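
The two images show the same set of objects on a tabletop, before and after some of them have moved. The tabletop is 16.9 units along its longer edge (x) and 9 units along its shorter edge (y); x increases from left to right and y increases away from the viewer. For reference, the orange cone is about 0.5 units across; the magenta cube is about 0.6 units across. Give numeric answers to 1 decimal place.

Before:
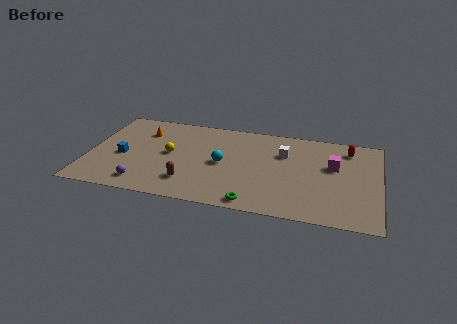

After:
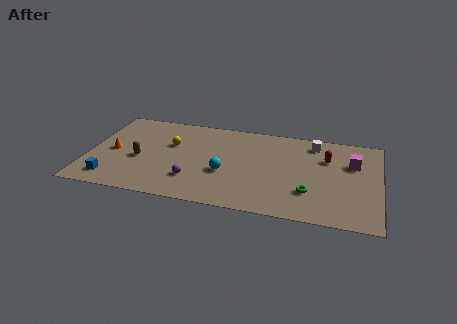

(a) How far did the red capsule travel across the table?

1.7

The red capsule was near (15.0, 7.4) before and (13.8, 6.2) after, so it travelled √(1.2² + 1.2²) ≈ 1.7 units.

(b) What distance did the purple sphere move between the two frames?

3.0

The purple sphere was near (3.4, 1.4) before and (6.2, 2.4) after, so it travelled √(2.8² + 1.0²) ≈ 3.0 units.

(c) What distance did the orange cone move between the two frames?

2.9

The orange cone was near (3.0, 6.7) before and (1.4, 4.3) after, so it travelled √(1.6² + 2.4²) ≈ 2.9 units.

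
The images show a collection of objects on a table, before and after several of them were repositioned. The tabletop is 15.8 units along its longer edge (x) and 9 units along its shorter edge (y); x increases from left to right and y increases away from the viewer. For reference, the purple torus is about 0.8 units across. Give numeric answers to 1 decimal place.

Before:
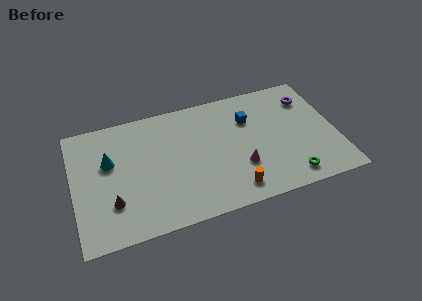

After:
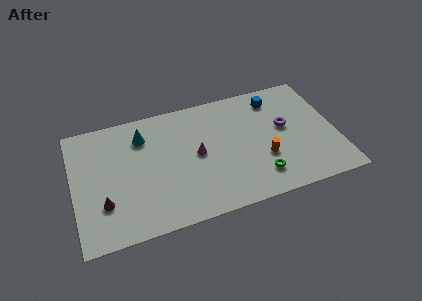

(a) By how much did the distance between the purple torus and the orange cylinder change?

-5.0

The distance was about 7.5 in the first image and 2.5 in the second, so they moved 5.0 units closer together.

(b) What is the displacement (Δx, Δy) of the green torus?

(-1.8, 0.6)

The green torus started near (12.7, 1.3) and ended near (10.9, 1.9).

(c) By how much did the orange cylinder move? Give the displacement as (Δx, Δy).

(2.0, 1.7)

The orange cylinder started near (9.3, 1.4) and ended near (11.3, 3.1).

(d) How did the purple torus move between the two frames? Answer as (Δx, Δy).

(-1.6, -1.8)

The purple torus started near (14.4, 6.9) and ended near (12.8, 5.1).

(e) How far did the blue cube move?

2.0

From (10.7, 6.3) to (12.4, 7.4), the blue cube covered √(1.7² + 1.1²) ≈ 2.0 units.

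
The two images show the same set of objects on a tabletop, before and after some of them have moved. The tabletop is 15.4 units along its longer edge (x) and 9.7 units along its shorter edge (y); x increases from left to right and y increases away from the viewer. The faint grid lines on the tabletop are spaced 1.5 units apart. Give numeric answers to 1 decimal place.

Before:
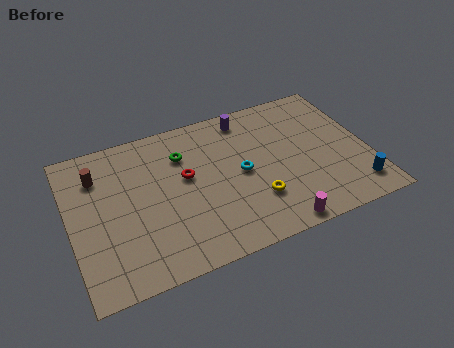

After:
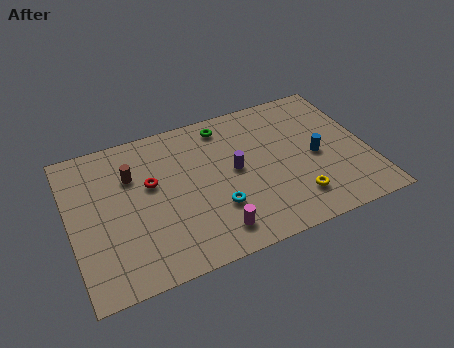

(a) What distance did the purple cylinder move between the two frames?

3.4

From (9.5, 8.4) to (8.5, 5.1), the purple cylinder covered √(1.0² + 3.3²) ≈ 3.4 units.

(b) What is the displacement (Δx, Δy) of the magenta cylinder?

(-3.1, 0.8)

From the two frames, the magenta cylinder sits at roughly (10.1, 0.8) before and (7.0, 1.6) after.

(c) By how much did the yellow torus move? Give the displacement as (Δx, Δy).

(2.0, -0.7)

From the two frames, the yellow torus sits at roughly (9.3, 2.8) before and (11.3, 2.1) after.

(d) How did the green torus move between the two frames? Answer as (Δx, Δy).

(2.3, 1.2)

The green torus started near (6.0, 7.1) and ended near (8.3, 8.3).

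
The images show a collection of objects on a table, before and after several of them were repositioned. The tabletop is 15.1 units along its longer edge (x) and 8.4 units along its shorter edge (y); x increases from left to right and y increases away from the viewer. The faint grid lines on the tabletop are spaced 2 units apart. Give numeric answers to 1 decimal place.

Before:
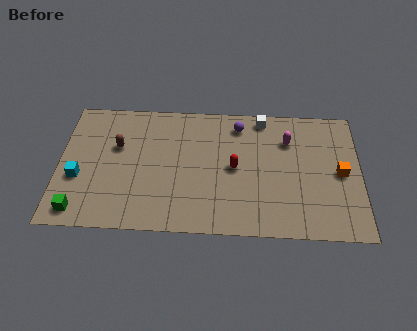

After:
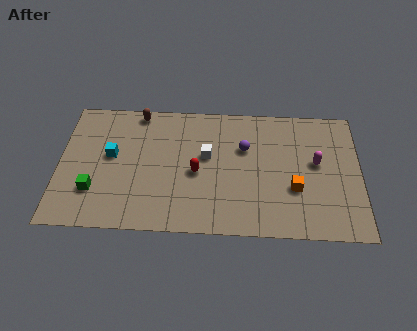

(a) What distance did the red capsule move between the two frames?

1.9

From (8.8, 4.2) to (6.9, 3.8), the red capsule covered √(1.9² + 0.4²) ≈ 1.9 units.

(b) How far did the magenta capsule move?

2.0

From (11.5, 6.1) to (12.9, 4.7), the magenta capsule covered √(1.4² + 1.4²) ≈ 2.0 units.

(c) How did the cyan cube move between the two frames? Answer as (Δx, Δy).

(1.6, 1.5)

The cyan cube was at about (1.0, 3.2) and moved to about (2.6, 4.7).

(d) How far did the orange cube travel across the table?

2.5

The orange cube moved from about (14.1, 4.1) to (11.8, 3.0), a distance of √(2.3² + 1.1²) ≈ 2.5.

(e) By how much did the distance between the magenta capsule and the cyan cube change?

-0.6

Before: roughly 10.9 units apart; after: 10.3. That's 0.6 units closer together.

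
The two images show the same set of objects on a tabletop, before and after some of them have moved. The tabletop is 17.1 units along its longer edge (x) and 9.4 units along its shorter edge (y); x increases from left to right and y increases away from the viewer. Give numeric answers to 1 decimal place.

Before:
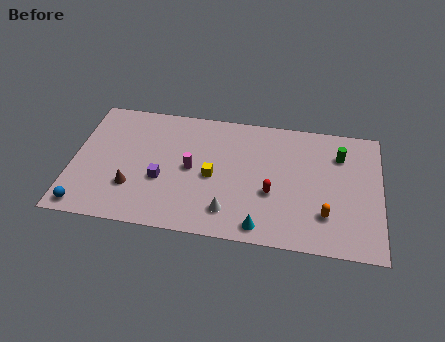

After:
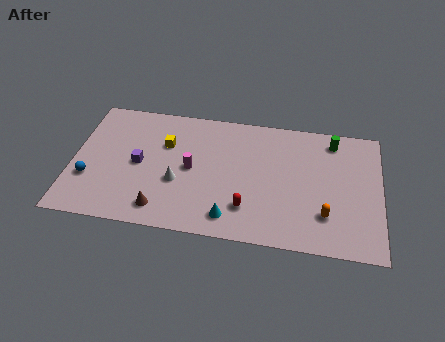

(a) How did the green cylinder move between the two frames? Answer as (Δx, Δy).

(-0.4, 1.0)

From the two frames, the green cylinder sits at roughly (14.8, 7.0) before and (14.4, 8.0) after.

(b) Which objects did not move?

the orange capsule and the magenta cylinder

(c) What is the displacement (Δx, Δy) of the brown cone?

(1.7, -1.3)

From the two frames, the brown cone sits at roughly (3.4, 2.8) before and (5.1, 1.5) after.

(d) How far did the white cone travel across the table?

3.4

The white cone moved from about (8.8, 1.9) to (5.9, 3.6), a distance of √(2.9² + 1.7²) ≈ 3.4.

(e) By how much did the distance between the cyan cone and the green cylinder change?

+1.3

The distance was about 7.2 in the first image and 8.5 in the second, so they moved 1.3 units further apart.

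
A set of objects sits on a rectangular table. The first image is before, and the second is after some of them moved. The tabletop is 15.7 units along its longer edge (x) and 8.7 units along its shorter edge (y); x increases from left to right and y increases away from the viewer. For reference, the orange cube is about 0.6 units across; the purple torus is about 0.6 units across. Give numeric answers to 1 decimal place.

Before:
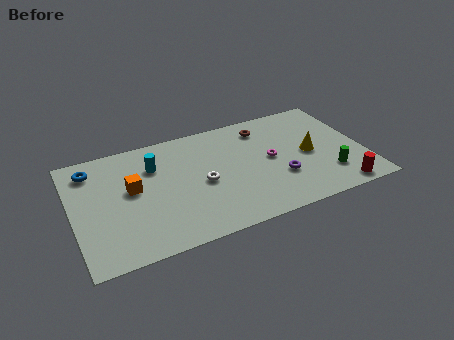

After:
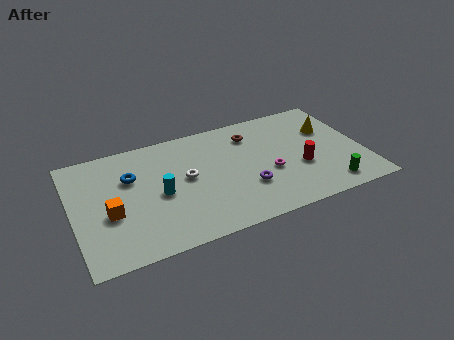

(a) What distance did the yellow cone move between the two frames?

2.1

The yellow cone was near (12.8, 4.2) before and (14.1, 5.8) after, so it travelled √(1.3² + 1.6²) ≈ 2.1 units.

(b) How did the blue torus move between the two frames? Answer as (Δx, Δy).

(2.0, -1.3)

The blue torus started near (1.2, 7.1) and ended near (3.2, 5.8).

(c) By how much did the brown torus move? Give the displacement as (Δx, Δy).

(-0.7, -0.3)

The brown torus was at about (10.6, 7.1) and moved to about (9.9, 6.8).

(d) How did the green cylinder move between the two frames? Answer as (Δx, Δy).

(-0.1, -0.9)

The green cylinder started near (13.6, 2.2) and ended near (13.5, 1.3).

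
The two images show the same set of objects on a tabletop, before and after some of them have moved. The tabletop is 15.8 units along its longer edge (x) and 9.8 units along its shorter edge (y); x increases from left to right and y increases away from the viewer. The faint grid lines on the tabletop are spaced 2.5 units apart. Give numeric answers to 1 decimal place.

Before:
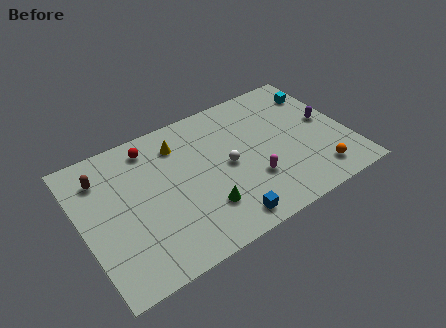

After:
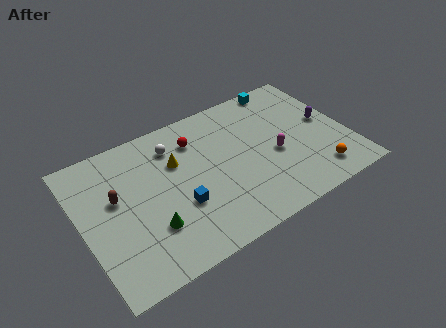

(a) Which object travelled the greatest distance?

the white sphere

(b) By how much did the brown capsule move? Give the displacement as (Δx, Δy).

(0.6, -1.8)

The brown capsule was at about (1.5, 7.6) and moved to about (2.1, 5.8).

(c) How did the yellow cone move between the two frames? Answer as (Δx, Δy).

(-0.3, -1.2)

The yellow cone was at about (6.1, 7.7) and moved to about (5.8, 6.5).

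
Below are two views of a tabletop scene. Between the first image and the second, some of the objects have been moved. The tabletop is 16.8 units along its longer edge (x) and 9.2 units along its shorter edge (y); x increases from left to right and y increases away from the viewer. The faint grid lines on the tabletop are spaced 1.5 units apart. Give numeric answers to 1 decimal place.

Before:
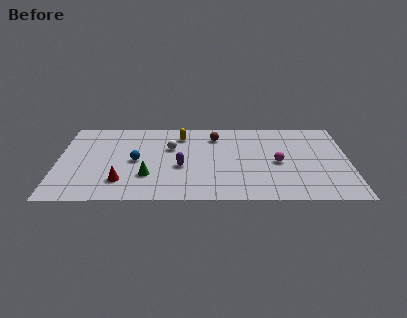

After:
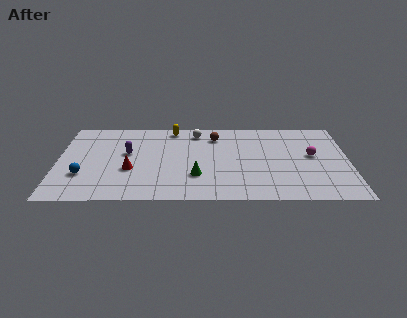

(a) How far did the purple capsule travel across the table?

3.5

From (7.1, 3.8) to (4.0, 5.4), the purple capsule covered √(3.1² + 1.6²) ≈ 3.5 units.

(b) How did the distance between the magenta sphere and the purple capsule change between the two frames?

+5.1

They were about 5.6 units apart before and 10.7 after — 5.1 units further apart.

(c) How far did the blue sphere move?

3.4

The blue sphere moved from about (4.5, 4.5) to (1.5, 2.9), a distance of √(3.0² + 1.6²) ≈ 3.4.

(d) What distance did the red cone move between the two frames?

1.4

The red cone moved from about (3.7, 2.2) to (4.2, 3.5), a distance of √(0.5² + 1.3²) ≈ 1.4.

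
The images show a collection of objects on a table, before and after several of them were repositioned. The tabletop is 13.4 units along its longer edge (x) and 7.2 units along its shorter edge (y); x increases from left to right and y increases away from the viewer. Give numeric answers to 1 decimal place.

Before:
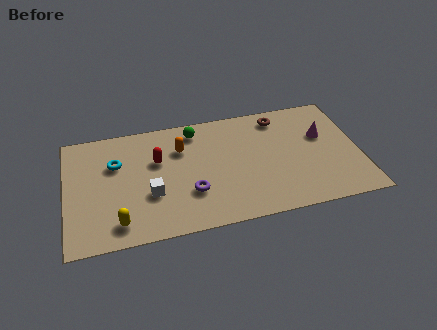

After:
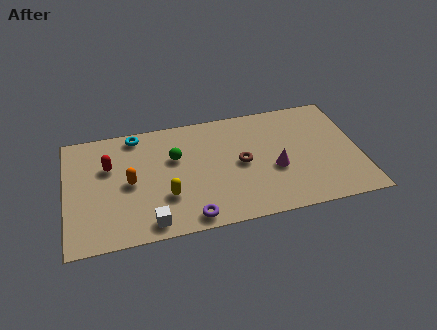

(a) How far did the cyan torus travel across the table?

1.9

The cyan torus was near (2.3, 4.8) before and (3.3, 6.4) after, so it travelled √(1.0² + 1.6²) ≈ 1.9 units.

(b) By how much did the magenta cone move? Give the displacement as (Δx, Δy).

(-2.3, -1.6)

The magenta cone started near (11.8, 4.5) and ended near (9.5, 2.9).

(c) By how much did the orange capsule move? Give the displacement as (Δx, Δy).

(-2.4, -1.6)

The orange capsule was at about (5.3, 5.1) and moved to about (2.9, 3.5).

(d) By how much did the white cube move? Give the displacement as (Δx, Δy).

(-0.1, -1.7)

From the two frames, the white cube sits at roughly (3.8, 2.6) before and (3.7, 0.9) after.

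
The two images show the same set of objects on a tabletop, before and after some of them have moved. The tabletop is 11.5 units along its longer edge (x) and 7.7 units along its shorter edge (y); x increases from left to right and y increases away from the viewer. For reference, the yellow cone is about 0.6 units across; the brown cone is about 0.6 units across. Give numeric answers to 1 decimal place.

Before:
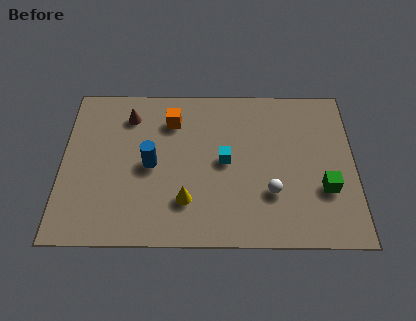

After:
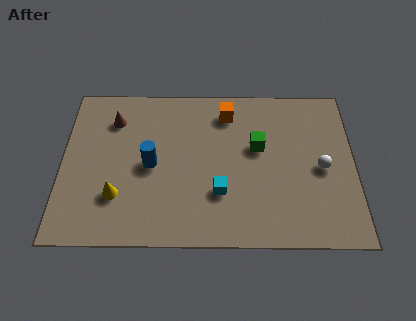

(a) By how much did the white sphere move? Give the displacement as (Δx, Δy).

(2.0, 1.2)

From the two frames, the white sphere sits at roughly (8.2, 2.4) before and (10.2, 3.6) after.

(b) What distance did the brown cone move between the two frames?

0.6

The brown cone moved from about (2.6, 6.1) to (2.0, 5.9), a distance of √(0.6² + 0.2²) ≈ 0.6.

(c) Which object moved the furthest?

the green cube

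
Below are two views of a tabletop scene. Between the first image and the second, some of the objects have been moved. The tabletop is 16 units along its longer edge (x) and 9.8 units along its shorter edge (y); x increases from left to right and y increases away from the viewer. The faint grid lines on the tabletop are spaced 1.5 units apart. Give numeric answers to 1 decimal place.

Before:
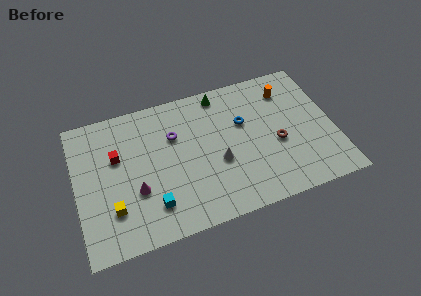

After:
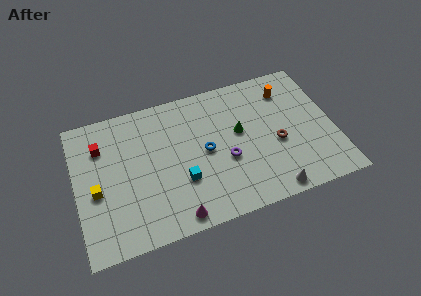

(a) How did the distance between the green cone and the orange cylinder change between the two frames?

-0.4

They were about 4.2 units apart before and 3.8 after — 0.4 units closer together.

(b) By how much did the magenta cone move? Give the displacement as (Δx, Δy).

(2.2, -2.5)

From the two frames, the magenta cone sits at roughly (3.6, 3.5) before and (5.8, 1.0) after.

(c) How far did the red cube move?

1.3

From (2.6, 6.2) to (1.7, 7.2), the red cube covered √(0.9² + 1.0²) ≈ 1.3 units.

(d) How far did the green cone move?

3.2

From (9.3, 8.7) to (10.2, 5.6), the green cone covered √(0.9² + 3.1²) ≈ 3.2 units.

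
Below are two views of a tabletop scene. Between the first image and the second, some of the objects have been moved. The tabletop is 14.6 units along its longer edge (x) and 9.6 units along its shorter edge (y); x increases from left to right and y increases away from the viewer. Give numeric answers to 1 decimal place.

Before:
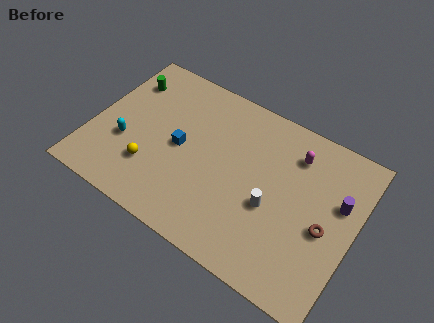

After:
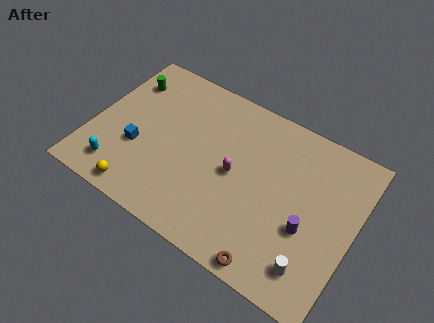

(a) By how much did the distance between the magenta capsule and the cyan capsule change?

-3.0

The distance was about 9.8 in the first image and 6.8 in the second, so they moved 3.0 units closer together.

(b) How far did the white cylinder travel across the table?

3.3

The white cylinder moved from about (10.2, 3.9) to (12.8, 1.8), a distance of √(2.6² + 2.1²) ≈ 3.3.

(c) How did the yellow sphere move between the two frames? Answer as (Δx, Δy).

(-0.3, -1.7)

From the two frames, the yellow sphere sits at roughly (3.6, 2.7) before and (3.3, 1.0) after.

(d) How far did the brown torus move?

4.1

From (13.1, 4.2) to (10.8, 0.8), the brown torus covered √(2.3² + 3.4²) ≈ 4.1 units.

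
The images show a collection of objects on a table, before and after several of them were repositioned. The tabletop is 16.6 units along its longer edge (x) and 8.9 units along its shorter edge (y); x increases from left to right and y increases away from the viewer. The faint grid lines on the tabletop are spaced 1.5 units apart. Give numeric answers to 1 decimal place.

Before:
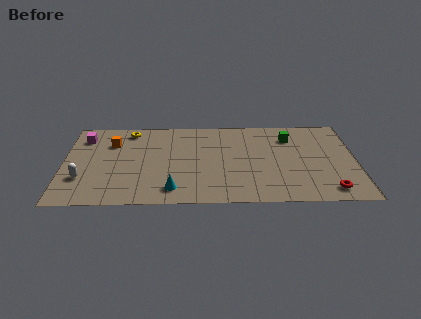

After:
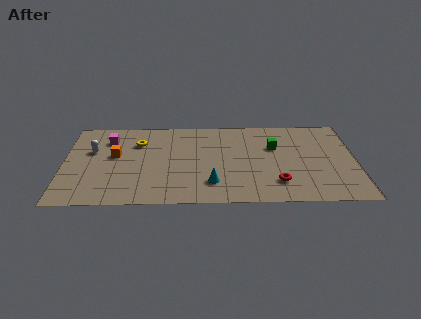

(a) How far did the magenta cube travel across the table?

1.4

The magenta cube was near (1.1, 7.0) before and (2.5, 6.8) after, so it travelled √(1.4² + 0.2²) ≈ 1.4 units.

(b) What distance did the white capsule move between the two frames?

2.9

From (1.1, 2.7) to (1.6, 5.6), the white capsule covered √(0.5² + 2.9²) ≈ 2.9 units.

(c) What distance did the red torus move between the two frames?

3.0

From (15.0, 1.3) to (12.1, 2.1), the red torus covered √(2.9² + 0.8²) ≈ 3.0 units.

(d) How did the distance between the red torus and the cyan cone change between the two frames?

-5.1

Before: roughly 8.8 units apart; after: 3.7. That's 5.1 units closer together.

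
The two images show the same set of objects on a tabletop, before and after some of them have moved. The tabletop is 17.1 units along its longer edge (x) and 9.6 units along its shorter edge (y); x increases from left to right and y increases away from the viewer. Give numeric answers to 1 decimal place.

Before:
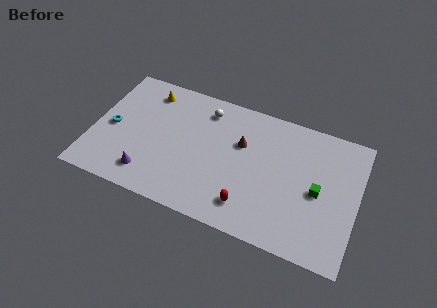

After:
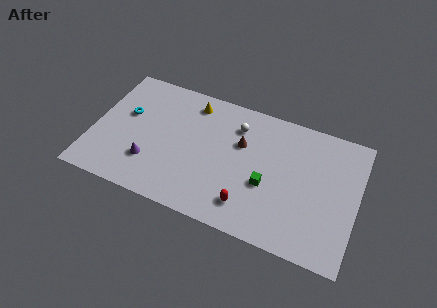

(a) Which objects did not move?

the brown cone and the red capsule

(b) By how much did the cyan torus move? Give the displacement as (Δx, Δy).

(0.8, 1.3)

The cyan torus started near (1.2, 4.5) and ended near (2.0, 5.8).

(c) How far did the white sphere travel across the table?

2.2

The white sphere moved from about (7.0, 7.9) to (9.1, 7.4), a distance of √(2.1² + 0.5²) ≈ 2.2.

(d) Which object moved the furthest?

the green cube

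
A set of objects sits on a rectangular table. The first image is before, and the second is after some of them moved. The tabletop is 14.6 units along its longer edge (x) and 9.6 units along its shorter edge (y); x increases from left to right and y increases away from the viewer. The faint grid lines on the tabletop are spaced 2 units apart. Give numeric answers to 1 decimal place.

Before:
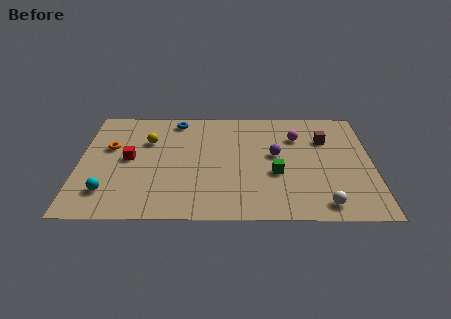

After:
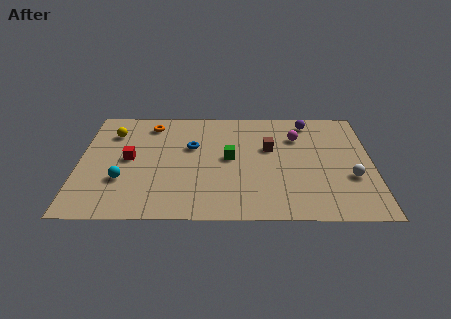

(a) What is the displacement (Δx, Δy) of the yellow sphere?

(-1.8, 0.7)

The yellow sphere was at about (3.4, 6.5) and moved to about (1.6, 7.2).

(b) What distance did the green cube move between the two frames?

2.6

The green cube moved from about (9.8, 3.7) to (7.5, 5.0), a distance of √(2.3² + 1.3²) ≈ 2.6.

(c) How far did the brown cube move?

2.9

From (12.3, 6.7) to (9.5, 5.9), the brown cube covered √(2.8² + 0.8²) ≈ 2.9 units.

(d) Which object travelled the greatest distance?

the purple sphere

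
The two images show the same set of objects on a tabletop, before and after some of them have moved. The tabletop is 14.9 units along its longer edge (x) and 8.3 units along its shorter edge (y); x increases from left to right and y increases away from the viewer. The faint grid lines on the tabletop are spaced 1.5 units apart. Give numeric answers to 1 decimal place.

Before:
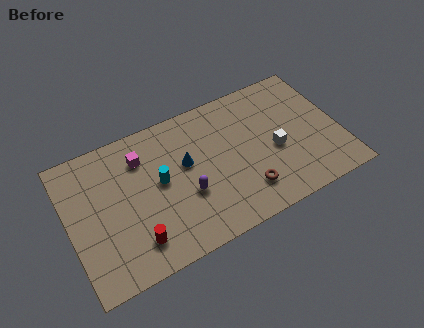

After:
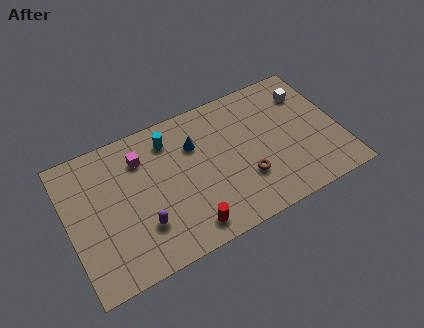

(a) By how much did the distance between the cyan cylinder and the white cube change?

+1.3

The distance was about 6.4 in the first image and 7.7 in the second, so they moved 1.3 units further apart.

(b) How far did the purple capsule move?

2.6

From (6.3, 3.1) to (3.8, 2.4), the purple capsule covered √(2.5² + 0.7²) ≈ 2.6 units.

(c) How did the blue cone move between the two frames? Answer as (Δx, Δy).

(0.6, 0.9)

The blue cone was at about (6.5, 4.9) and moved to about (7.1, 5.8).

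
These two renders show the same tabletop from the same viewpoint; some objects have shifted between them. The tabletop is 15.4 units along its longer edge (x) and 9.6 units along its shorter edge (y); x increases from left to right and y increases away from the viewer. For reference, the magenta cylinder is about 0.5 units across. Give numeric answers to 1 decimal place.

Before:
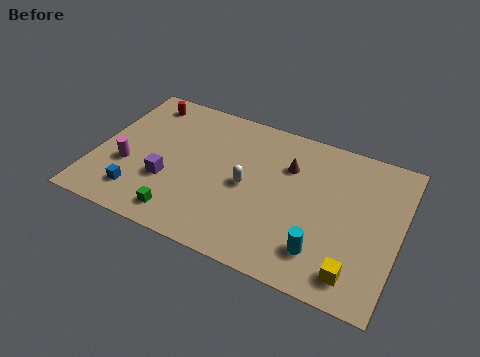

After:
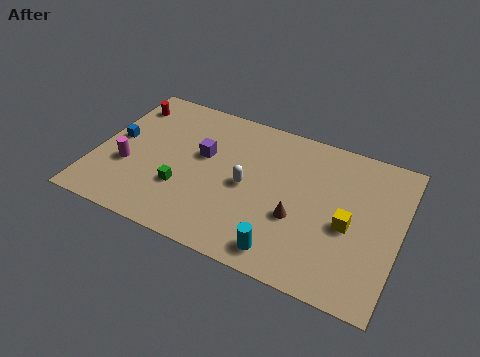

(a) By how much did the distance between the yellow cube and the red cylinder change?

-1.1

They were about 13.5 units apart before and 12.4 after — 1.1 units closer together.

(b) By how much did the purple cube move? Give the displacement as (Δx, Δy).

(1.5, 2.4)

The purple cube was at about (3.8, 3.3) and moved to about (5.3, 5.7).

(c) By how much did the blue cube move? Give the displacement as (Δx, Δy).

(-1.6, 3.2)

The blue cube was at about (2.5, 1.9) and moved to about (0.9, 5.1).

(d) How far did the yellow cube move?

2.8

The yellow cube was near (13.5, 1.5) before and (12.9, 4.2) after, so it travelled √(0.6² + 2.7²) ≈ 2.8 units.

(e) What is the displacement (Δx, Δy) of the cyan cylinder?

(-1.8, -0.8)

The cyan cylinder was at about (11.8, 2.1) and moved to about (10.0, 1.3).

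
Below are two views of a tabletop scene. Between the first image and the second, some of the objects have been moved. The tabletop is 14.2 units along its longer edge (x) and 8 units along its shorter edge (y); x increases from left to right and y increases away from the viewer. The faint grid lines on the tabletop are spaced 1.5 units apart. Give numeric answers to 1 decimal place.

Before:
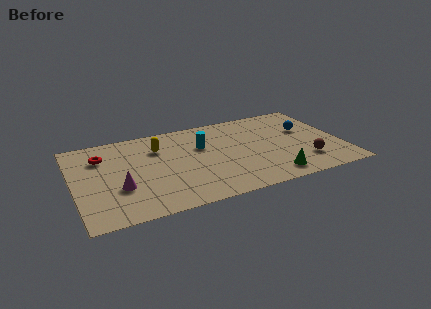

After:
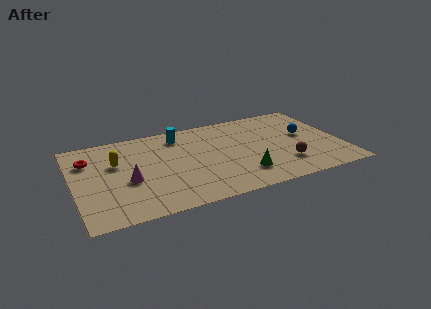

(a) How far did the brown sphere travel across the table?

1.1

The brown sphere was near (12.1, 2.0) before and (11.0, 2.1) after, so it travelled √(1.1² + 0.1²) ≈ 1.1 units.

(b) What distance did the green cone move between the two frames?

1.7

The green cone moved from about (10.2, 1.2) to (8.7, 1.9), a distance of √(1.5² + 0.7²) ≈ 1.7.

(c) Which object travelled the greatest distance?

the yellow capsule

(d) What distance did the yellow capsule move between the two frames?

2.4

The yellow capsule moved from about (4.6, 5.8) to (2.3, 5.1), a distance of √(2.3² + 0.7²) ≈ 2.4.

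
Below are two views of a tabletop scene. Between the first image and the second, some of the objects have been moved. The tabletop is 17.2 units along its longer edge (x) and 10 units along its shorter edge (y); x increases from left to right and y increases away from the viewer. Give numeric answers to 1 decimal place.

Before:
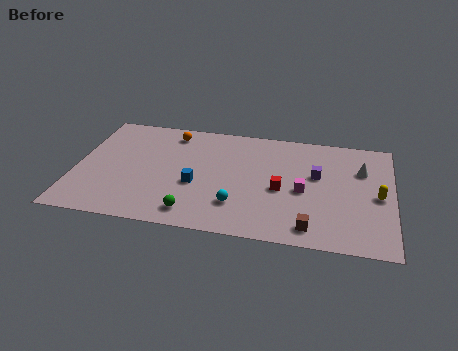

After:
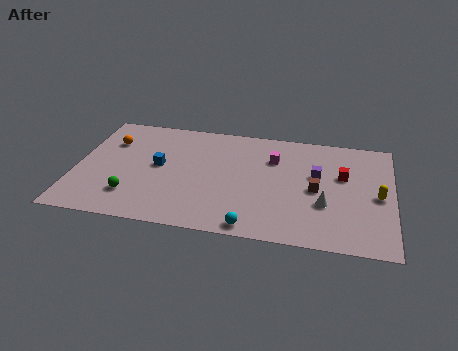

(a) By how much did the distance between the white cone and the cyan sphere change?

-3.3

The distance was about 7.9 in the first image and 4.6 in the second, so they moved 3.3 units closer together.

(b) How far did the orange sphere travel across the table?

3.6

From (5.0, 8.5) to (1.7, 7.1), the orange sphere covered √(3.3² + 1.4²) ≈ 3.6 units.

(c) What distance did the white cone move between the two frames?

3.9

The white cone was near (15.5, 6.9) before and (13.6, 3.5) after, so it travelled √(1.9² + 3.4²) ≈ 3.9 units.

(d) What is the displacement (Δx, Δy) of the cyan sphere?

(0.9, -1.7)

From the two frames, the cyan sphere sits at roughly (8.9, 2.6) before and (9.8, 0.9) after.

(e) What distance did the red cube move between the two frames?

3.8

From (11.2, 4.4) to (14.5, 6.2), the red cube covered √(3.3² + 1.8²) ≈ 3.8 units.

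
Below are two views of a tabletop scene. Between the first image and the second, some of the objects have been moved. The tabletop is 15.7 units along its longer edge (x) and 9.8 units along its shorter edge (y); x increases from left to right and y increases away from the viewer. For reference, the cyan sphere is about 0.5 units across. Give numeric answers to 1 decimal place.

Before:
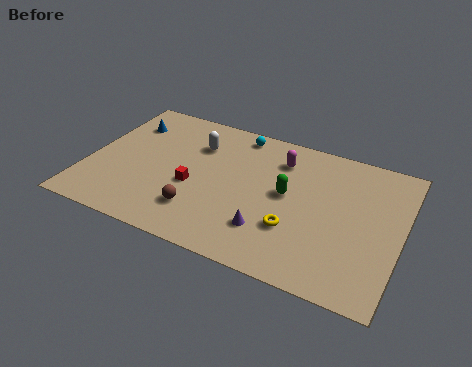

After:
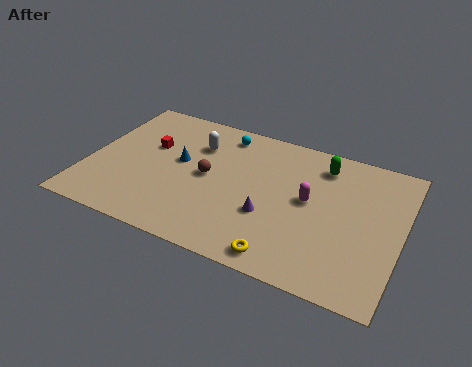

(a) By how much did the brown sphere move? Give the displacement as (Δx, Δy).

(0.1, 2.6)

The brown sphere started near (5.9, 2.4) and ended near (6.0, 5.0).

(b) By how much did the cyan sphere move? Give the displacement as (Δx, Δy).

(-0.7, -0.3)

From the two frames, the cyan sphere sits at roughly (7.1, 8.7) before and (6.4, 8.4) after.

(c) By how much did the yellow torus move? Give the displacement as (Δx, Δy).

(-0.3, -2.0)

From the two frames, the yellow torus sits at roughly (10.6, 3.1) before and (10.3, 1.1) after.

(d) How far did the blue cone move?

3.6

From (1.5, 7.4) to (4.5, 5.5), the blue cone covered √(3.0² + 1.9²) ≈ 3.6 units.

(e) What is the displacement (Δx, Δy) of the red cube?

(-2.5, 2.1)

The red cube started near (5.4, 4.0) and ended near (2.9, 6.1).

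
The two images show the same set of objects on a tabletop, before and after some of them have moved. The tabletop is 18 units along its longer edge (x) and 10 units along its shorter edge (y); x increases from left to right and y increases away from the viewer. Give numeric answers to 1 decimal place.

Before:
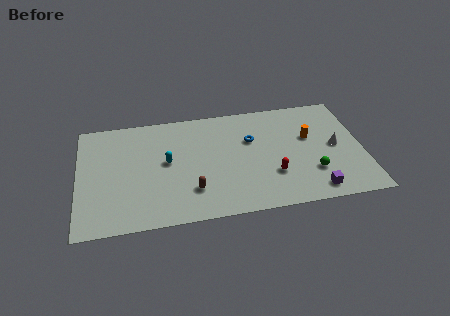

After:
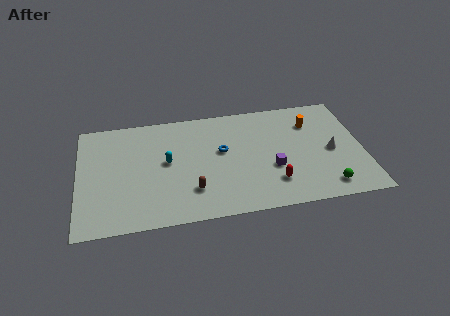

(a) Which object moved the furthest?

the purple cube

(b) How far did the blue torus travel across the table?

2.0

The blue torus was near (11.0, 6.5) before and (9.1, 5.8) after, so it travelled √(1.9² + 0.7²) ≈ 2.0 units.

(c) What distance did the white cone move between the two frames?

0.5

The white cone moved from about (16.3, 5.0) to (16.0, 4.6), a distance of √(0.3² + 0.4²) ≈ 0.5.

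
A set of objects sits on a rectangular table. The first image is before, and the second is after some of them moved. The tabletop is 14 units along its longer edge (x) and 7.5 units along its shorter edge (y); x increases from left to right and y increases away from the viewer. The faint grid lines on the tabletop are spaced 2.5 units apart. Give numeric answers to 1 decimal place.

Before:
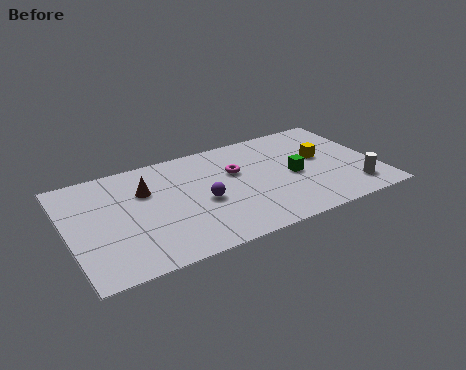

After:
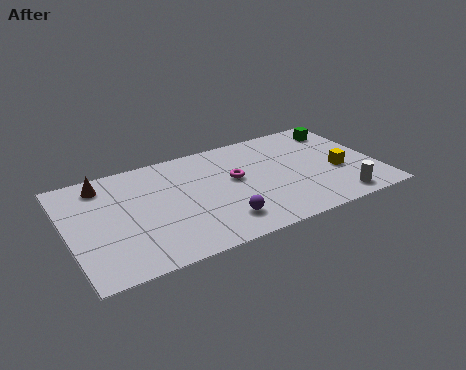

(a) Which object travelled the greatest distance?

the green cube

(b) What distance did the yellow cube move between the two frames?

1.4

From (11.6, 4.3) to (12.2, 3.0), the yellow cube covered √(0.6² + 1.3²) ≈ 1.4 units.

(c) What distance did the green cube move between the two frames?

3.7

From (10.2, 3.5) to (12.8, 6.1), the green cube covered √(2.6² + 2.6²) ≈ 3.7 units.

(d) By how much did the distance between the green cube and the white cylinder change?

+2.0

They were about 3.2 units apart before and 5.2 after — 2.0 units further apart.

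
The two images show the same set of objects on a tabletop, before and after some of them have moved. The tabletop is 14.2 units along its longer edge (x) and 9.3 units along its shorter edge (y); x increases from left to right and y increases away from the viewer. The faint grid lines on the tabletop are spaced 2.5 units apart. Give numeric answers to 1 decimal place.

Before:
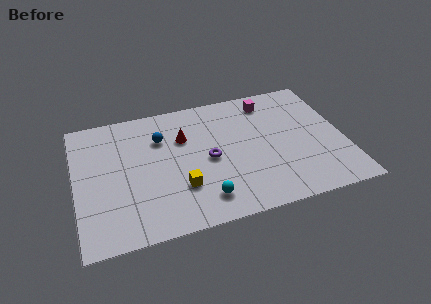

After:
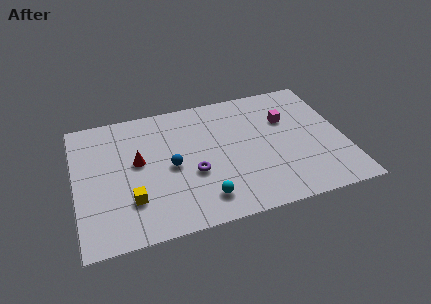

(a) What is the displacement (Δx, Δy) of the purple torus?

(-0.9, -0.8)

The purple torus started near (7.0, 4.4) and ended near (6.1, 3.6).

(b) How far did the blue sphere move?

2.2

The blue sphere was near (4.6, 6.6) before and (5.0, 4.4) after, so it travelled √(0.4² + 2.2²) ≈ 2.2 units.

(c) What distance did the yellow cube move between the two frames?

2.6

The yellow cube was near (5.4, 2.8) before and (2.8, 2.6) after, so it travelled √(2.6² + 0.2²) ≈ 2.6 units.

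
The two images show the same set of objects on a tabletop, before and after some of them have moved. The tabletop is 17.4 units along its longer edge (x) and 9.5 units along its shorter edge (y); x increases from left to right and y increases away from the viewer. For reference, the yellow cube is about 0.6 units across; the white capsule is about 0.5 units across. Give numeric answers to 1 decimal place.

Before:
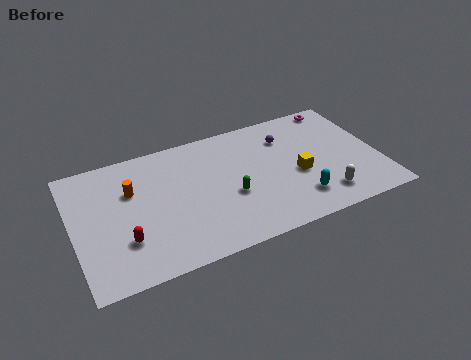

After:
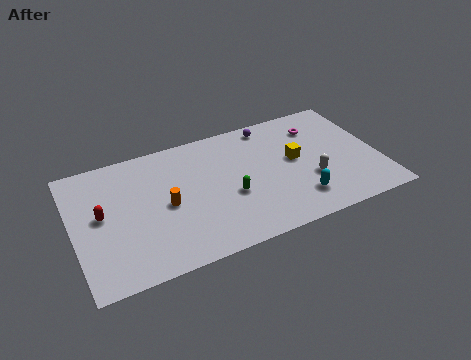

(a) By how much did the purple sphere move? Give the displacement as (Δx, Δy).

(-0.8, 1.3)

The purple sphere started near (12.4, 7.1) and ended near (11.6, 8.4).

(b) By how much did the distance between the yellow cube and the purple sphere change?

+0.3

They were about 3.1 units apart before and 3.4 after — 0.3 units further apart.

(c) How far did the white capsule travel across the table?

1.6

The white capsule moved from about (13.9, 1.8) to (13.4, 3.3), a distance of √(0.5² + 1.5²) ≈ 1.6.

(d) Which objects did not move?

the green capsule and the cyan capsule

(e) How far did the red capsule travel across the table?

2.5

From (2.7, 2.8) to (1.6, 5.1), the red capsule covered √(1.1² + 2.3²) ≈ 2.5 units.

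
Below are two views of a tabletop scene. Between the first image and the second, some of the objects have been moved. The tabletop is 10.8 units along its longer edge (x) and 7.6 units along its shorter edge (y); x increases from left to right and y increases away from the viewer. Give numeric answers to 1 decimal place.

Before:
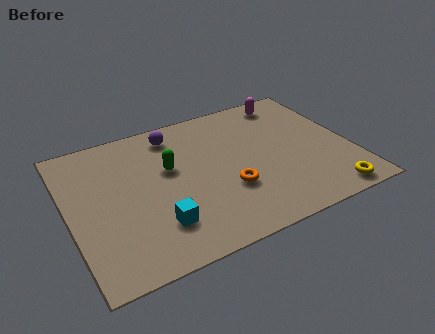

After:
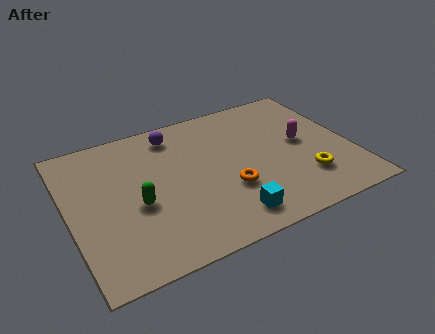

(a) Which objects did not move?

the purple sphere and the orange torus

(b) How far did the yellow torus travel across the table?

1.4

From (9.5, 0.8) to (8.8, 2.0), the yellow torus covered √(0.7² + 1.2²) ≈ 1.4 units.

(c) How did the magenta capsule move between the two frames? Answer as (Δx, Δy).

(0.1, -2.6)

The magenta capsule was at about (8.9, 6.6) and moved to about (9.0, 4.0).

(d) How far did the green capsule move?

2.0

The green capsule moved from about (3.9, 4.6) to (2.5, 3.2), a distance of √(1.4² + 1.4²) ≈ 2.0.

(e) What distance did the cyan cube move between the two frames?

2.7

From (3.1, 1.9) to (5.7, 1.2), the cyan cube covered √(2.6² + 0.7²) ≈ 2.7 units.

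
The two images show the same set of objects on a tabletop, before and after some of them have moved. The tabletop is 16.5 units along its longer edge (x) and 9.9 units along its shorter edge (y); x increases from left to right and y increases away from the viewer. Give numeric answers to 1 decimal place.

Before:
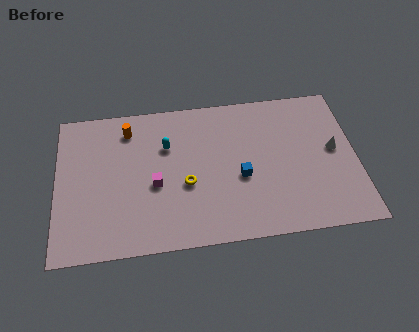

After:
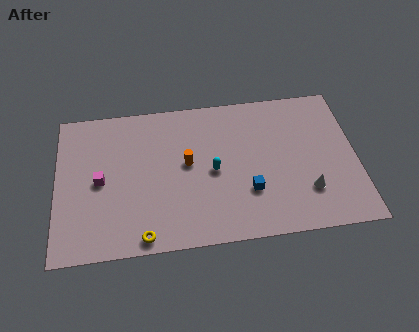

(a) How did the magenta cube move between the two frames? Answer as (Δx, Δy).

(-3.0, 0.6)

The magenta cube was at about (5.4, 4.2) and moved to about (2.4, 4.8).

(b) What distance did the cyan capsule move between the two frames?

3.2

From (6.1, 6.7) to (8.6, 4.7), the cyan capsule covered √(2.5² + 2.0²) ≈ 3.2 units.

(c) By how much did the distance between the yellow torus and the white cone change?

+0.9

The distance was about 8.3 in the first image and 9.2 in the second, so they moved 0.9 units further apart.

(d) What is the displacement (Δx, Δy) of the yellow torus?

(-2.4, -3.1)

The yellow torus was at about (7.1, 4.0) and moved to about (4.7, 0.9).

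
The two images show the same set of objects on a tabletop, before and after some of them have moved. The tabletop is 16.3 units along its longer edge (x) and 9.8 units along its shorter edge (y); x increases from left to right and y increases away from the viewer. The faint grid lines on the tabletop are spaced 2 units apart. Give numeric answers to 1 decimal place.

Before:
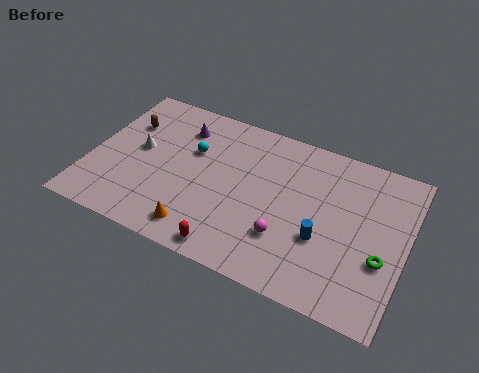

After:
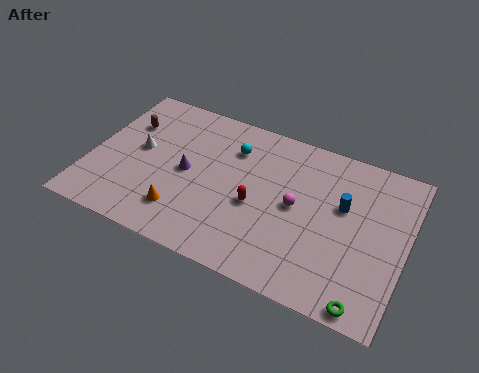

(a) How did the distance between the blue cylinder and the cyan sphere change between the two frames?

-1.6

The distance was about 7.6 in the first image and 6.0 in the second, so they moved 1.6 units closer together.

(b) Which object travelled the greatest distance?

the red capsule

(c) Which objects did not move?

the white cone and the brown capsule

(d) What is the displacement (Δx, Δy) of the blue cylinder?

(0.8, 2.4)

The blue cylinder was at about (12.2, 3.6) and moved to about (13.0, 6.0).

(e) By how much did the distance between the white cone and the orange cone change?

-1.2

The distance was about 5.3 in the first image and 4.1 in the second, so they moved 1.2 units closer together.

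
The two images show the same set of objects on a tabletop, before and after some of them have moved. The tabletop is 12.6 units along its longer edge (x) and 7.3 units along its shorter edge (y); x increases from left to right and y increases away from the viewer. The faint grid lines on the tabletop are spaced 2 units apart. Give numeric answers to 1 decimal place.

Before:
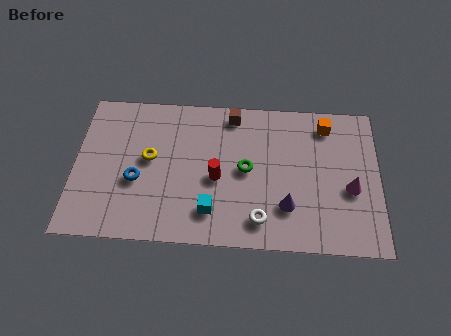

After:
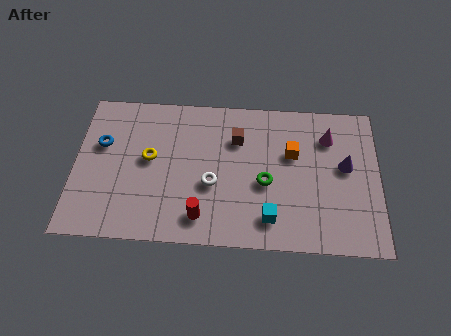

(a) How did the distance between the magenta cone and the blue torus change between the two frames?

+0.6

They were about 8.8 units apart before and 9.4 after — 0.6 units further apart.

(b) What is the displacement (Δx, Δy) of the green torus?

(0.8, -0.6)

From the two frames, the green torus sits at roughly (7.1, 3.7) before and (7.9, 3.1) after.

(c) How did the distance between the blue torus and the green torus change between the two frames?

+2.4

They were about 4.6 units apart before and 7.0 after — 2.4 units further apart.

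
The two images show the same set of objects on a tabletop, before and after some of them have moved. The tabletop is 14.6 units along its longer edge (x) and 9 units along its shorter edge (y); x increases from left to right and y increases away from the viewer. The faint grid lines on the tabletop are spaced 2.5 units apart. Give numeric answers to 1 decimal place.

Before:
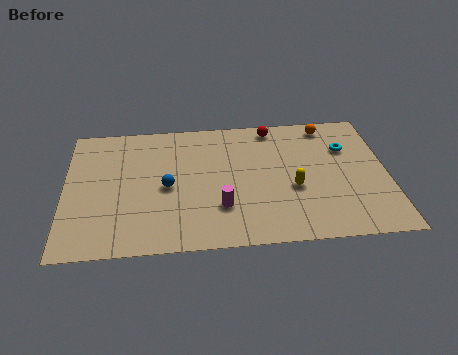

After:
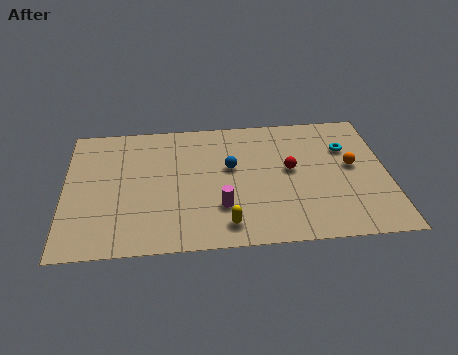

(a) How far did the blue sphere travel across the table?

3.1

The blue sphere moved from about (4.6, 4.2) to (7.5, 5.3), a distance of √(2.9² + 1.1²) ≈ 3.1.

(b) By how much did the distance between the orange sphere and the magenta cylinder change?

-0.9

They were about 7.3 units apart before and 6.4 after — 0.9 units closer together.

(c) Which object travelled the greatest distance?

the yellow capsule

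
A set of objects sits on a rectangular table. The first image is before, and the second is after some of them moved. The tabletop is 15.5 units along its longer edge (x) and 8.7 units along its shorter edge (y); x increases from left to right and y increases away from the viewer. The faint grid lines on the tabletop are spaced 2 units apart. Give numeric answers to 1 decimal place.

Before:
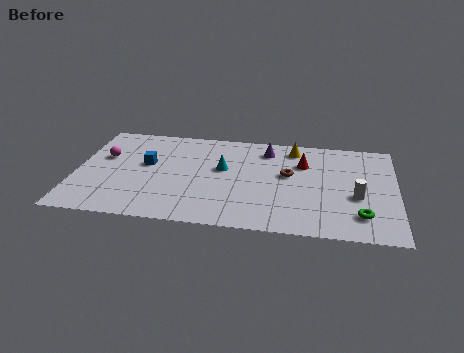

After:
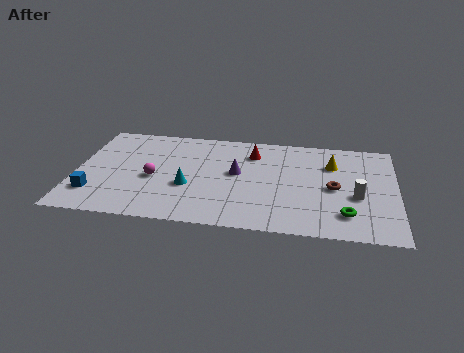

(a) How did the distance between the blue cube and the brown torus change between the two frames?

+4.8

The distance was about 6.9 in the first image and 11.7 in the second, so they moved 4.8 units further apart.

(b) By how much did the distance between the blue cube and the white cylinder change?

+2.4

They were about 10.3 units apart before and 12.7 after — 2.4 units further apart.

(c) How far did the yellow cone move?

2.2

The yellow cone moved from about (10.5, 7.4) to (12.4, 6.2), a distance of √(1.9² + 1.2²) ≈ 2.2.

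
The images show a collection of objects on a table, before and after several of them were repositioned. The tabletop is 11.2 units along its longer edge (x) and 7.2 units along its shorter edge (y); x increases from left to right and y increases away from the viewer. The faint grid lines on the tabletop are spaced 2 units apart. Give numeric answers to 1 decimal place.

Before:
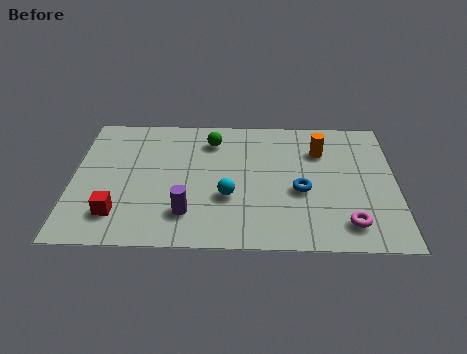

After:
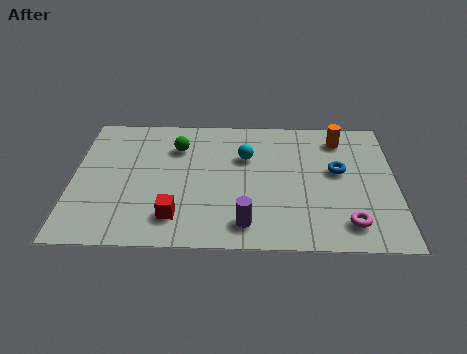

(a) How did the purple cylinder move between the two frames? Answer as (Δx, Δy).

(2.0, -0.5)

From the two frames, the purple cylinder sits at roughly (4.0, 1.7) before and (6.0, 1.2) after.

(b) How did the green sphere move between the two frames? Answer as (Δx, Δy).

(-1.2, -0.4)

The green sphere was at about (4.8, 5.7) and moved to about (3.6, 5.3).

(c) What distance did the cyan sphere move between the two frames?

2.3

The cyan sphere moved from about (5.4, 2.6) to (6.0, 4.8), a distance of √(0.6² + 2.2²) ≈ 2.3.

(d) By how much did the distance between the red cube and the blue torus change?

-0.3

They were about 6.5 units apart before and 6.2 after — 0.3 units closer together.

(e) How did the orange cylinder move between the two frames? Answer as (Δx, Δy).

(0.7, 0.7)

From the two frames, the orange cylinder sits at roughly (8.6, 5.2) before and (9.3, 5.9) after.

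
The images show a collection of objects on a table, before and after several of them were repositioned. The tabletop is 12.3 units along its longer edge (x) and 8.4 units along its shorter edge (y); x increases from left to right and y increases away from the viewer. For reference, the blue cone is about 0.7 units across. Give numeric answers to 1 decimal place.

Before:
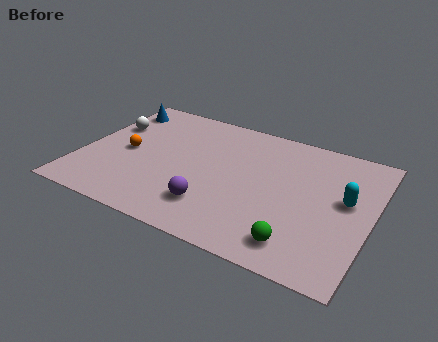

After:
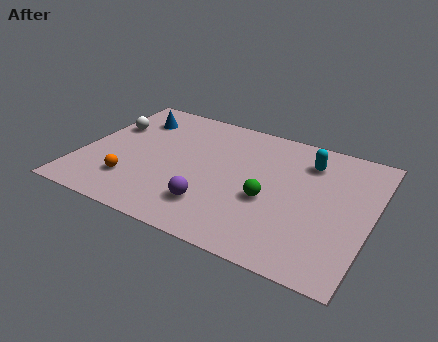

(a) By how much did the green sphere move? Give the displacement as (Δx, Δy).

(-1.5, 2.0)

The green sphere started near (9.6, 1.4) and ended near (8.1, 3.4).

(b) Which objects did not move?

the purple sphere and the white sphere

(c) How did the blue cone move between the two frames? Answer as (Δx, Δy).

(0.9, -0.4)

From the two frames, the blue cone sits at roughly (0.9, 6.9) before and (1.8, 6.5) after.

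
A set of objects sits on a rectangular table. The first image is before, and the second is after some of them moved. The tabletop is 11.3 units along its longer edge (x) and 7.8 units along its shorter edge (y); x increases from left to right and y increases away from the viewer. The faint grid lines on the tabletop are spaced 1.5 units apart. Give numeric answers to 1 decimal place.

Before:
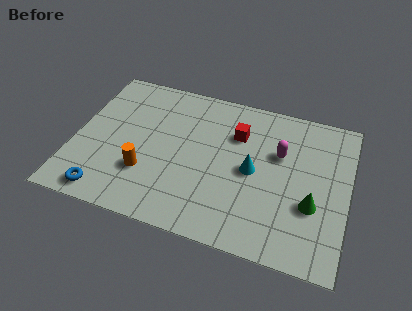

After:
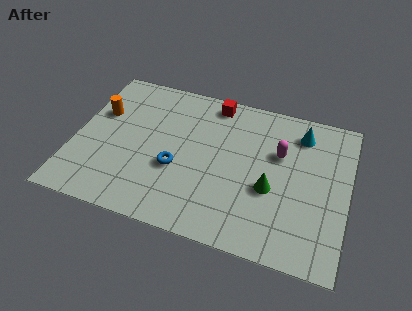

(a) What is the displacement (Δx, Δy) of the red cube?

(-1.1, 1.4)

The red cube started near (6.6, 5.5) and ended near (5.5, 6.9).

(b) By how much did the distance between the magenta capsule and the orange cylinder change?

+1.6

They were about 5.9 units apart before and 7.5 after — 1.6 units further apart.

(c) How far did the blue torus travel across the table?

3.4

The blue torus moved from about (1.6, 0.9) to (4.3, 3.0), a distance of √(2.7² + 2.1²) ≈ 3.4.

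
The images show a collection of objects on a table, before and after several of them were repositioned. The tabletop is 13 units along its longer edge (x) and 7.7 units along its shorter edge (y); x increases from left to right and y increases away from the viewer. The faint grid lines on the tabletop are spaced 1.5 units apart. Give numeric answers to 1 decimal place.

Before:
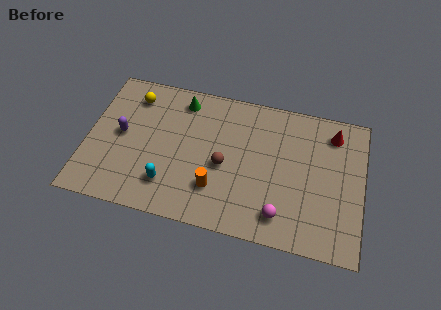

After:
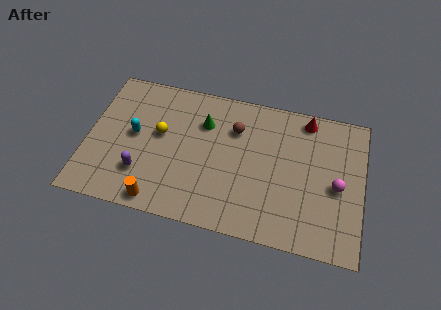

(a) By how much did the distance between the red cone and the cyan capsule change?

-0.3

Before: roughly 8.7 units apart; after: 8.4. That's 0.3 units closer together.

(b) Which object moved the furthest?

the magenta sphere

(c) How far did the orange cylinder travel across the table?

2.9

From (6.2, 2.1) to (3.6, 0.8), the orange cylinder covered √(2.6² + 1.3²) ≈ 2.9 units.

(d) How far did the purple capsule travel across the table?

2.2

The purple capsule was near (1.6, 4.0) before and (2.7, 2.1) after, so it travelled √(1.1² + 1.9²) ≈ 2.2 units.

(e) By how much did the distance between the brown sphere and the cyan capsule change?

+1.9

They were about 3.0 units apart before and 4.9 after — 1.9 units further apart.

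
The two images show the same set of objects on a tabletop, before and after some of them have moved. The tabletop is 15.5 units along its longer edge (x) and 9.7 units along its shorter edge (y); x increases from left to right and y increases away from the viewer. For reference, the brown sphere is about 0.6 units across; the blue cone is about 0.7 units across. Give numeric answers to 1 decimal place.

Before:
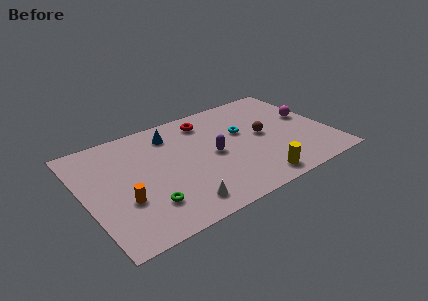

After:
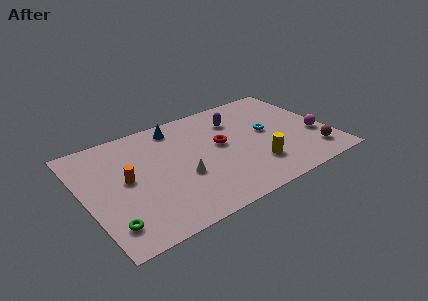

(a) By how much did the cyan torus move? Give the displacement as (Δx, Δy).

(1.5, -0.7)

The cyan torus started near (10.2, 5.9) and ended near (11.7, 5.2).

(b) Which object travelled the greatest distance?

the brown sphere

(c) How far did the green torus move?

2.5

The green torus was near (3.5, 2.4) before and (1.1, 1.9) after, so it travelled √(2.4² + 0.5²) ≈ 2.5 units.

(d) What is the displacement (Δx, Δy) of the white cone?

(0.5, 2.2)

From the two frames, the white cone sits at roughly (5.4, 1.5) before and (5.9, 3.7) after.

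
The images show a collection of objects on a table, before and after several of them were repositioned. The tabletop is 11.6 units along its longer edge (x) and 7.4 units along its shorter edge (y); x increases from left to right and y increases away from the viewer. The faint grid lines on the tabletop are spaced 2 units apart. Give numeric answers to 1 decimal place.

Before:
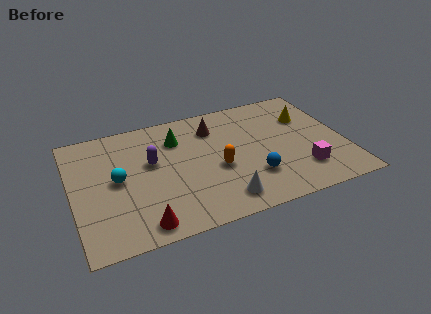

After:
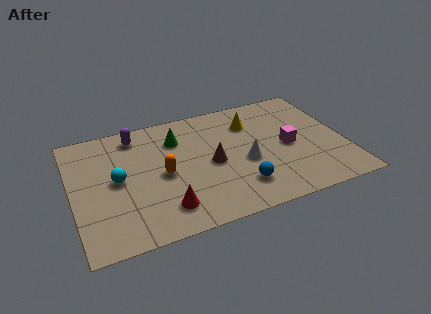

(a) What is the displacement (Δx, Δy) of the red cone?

(1.0, 0.6)

The red cone was at about (2.7, 0.9) and moved to about (3.7, 1.5).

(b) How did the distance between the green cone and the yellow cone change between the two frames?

-2.4

The distance was about 5.6 in the first image and 3.2 in the second, so they moved 2.4 units closer together.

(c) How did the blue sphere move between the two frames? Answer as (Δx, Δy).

(-0.6, -0.4)

From the two frames, the blue sphere sits at roughly (7.5, 2.1) before and (6.9, 1.7) after.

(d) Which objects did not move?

the green cone and the cyan sphere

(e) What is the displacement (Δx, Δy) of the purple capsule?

(-0.5, 1.9)

From the two frames, the purple capsule sits at roughly (3.4, 4.4) before and (2.9, 6.3) after.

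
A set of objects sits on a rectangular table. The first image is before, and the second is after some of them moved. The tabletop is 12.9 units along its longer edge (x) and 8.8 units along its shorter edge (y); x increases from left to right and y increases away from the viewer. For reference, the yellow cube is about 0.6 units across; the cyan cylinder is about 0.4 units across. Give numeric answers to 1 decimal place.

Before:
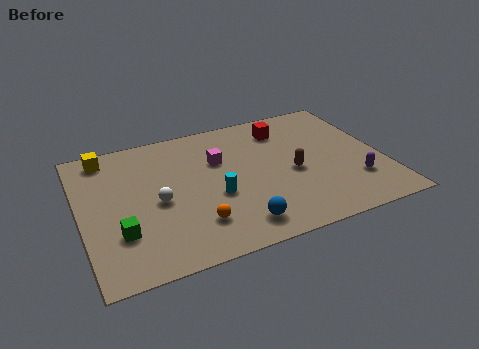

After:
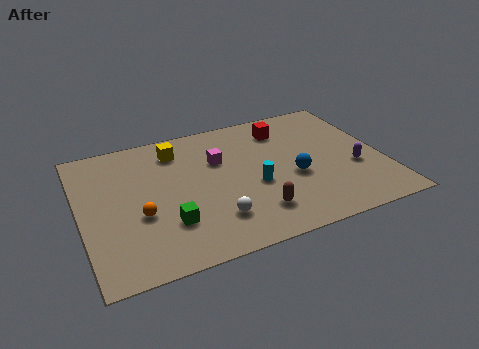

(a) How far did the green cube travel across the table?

2.0

The green cube was near (1.5, 2.6) before and (3.5, 2.5) after, so it travelled √(2.0² + 0.1²) ≈ 2.0 units.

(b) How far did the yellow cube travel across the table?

3.1

From (1.3, 7.7) to (4.3, 7.1), the yellow cube covered √(3.0² + 0.6²) ≈ 3.1 units.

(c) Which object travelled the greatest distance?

the blue sphere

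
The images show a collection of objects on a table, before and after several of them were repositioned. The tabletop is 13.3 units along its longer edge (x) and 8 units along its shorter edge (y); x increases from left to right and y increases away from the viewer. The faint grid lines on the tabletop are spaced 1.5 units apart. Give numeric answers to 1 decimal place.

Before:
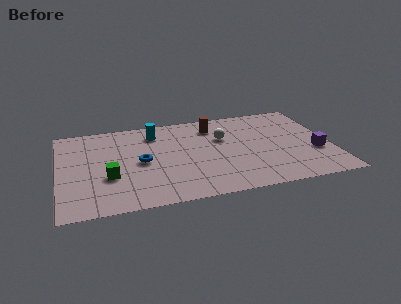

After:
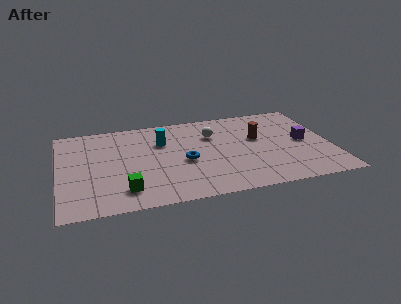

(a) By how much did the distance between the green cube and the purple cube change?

-0.9

They were about 10.1 units apart before and 9.2 after — 0.9 units closer together.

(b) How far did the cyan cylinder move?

0.9

From (4.8, 6.4) to (5.1, 5.5), the cyan cylinder covered √(0.3² + 0.9²) ≈ 0.9 units.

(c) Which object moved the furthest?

the brown cylinder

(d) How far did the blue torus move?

2.1

From (4.0, 3.9) to (6.1, 3.5), the blue torus covered √(2.1² + 0.4²) ≈ 2.1 units.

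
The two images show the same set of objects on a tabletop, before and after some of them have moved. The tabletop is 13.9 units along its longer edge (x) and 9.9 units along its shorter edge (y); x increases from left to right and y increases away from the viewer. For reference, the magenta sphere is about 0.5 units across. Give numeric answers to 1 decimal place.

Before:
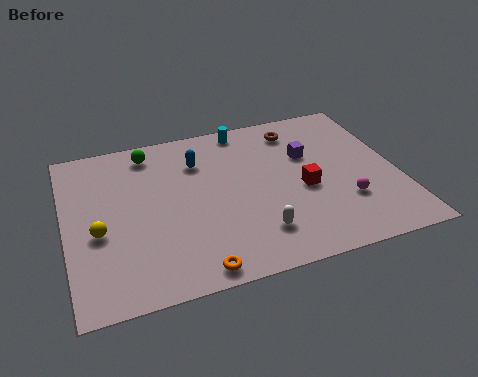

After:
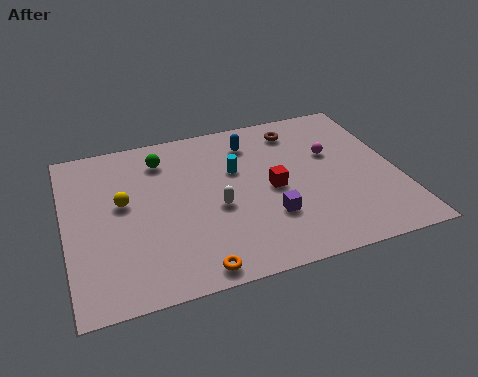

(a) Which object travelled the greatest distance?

the purple cube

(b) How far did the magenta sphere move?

3.2

The magenta sphere moved from about (11.5, 3.0) to (11.3, 6.2), a distance of √(0.2² + 3.2²) ≈ 3.2.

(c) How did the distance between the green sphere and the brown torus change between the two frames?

-0.5

Before: roughly 6.3 units apart; after: 5.8. That's 0.5 units closer together.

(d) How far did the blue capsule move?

2.4

The blue capsule moved from about (5.7, 7.3) to (8.0, 7.9), a distance of √(2.3² + 0.6²) ≈ 2.4.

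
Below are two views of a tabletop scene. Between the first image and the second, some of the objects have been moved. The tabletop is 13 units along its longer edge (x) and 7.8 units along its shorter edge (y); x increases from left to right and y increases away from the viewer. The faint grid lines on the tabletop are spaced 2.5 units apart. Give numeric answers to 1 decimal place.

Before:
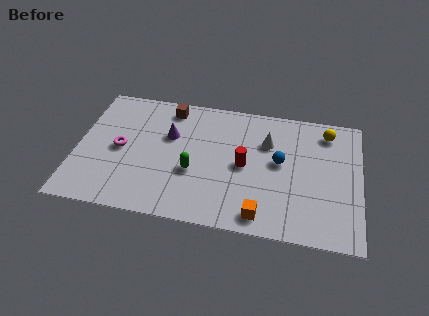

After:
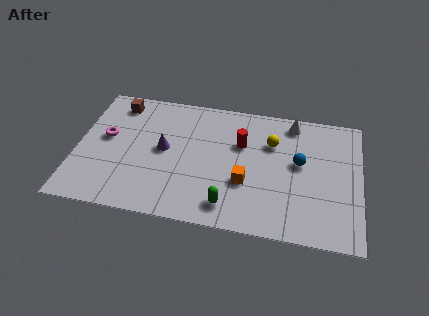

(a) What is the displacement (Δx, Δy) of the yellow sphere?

(-2.5, -1.1)

The yellow sphere was at about (11.4, 6.5) and moved to about (8.9, 5.4).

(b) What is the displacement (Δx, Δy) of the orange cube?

(-0.8, 1.8)

From the two frames, the orange cube sits at roughly (8.6, 1.0) before and (7.8, 2.8) after.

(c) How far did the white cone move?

1.8

From (8.7, 5.4) to (9.8, 6.8), the white cone covered √(1.1² + 1.4²) ≈ 1.8 units.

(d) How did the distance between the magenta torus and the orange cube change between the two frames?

-0.5

Before: roughly 7.2 units apart; after: 6.7. That's 0.5 units closer together.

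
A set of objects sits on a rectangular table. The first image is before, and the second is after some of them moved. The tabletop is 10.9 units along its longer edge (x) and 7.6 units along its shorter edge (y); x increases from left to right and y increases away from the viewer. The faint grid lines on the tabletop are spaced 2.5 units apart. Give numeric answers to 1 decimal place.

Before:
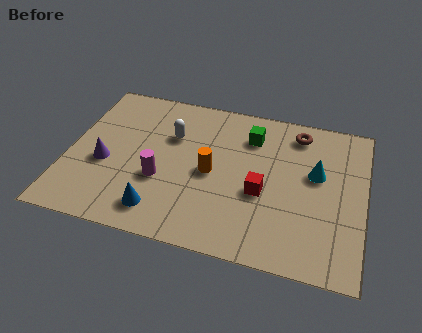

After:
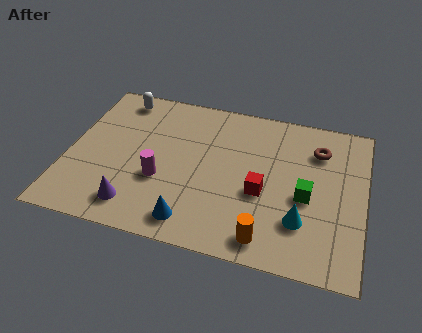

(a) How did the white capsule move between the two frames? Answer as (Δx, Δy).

(-2.1, 1.5)

The white capsule started near (3.7, 5.1) and ended near (1.6, 6.6).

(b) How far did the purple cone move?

2.2

From (1.4, 3.1) to (2.7, 1.3), the purple cone covered √(1.3² + 1.8²) ≈ 2.2 units.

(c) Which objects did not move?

the red cube and the magenta cylinder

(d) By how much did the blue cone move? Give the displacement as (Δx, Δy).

(1.2, -0.2)

The blue cone started near (3.6, 1.3) and ended near (4.8, 1.1).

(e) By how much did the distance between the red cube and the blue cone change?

-0.9

The distance was about 4.0 in the first image and 3.1 in the second, so they moved 0.9 units closer together.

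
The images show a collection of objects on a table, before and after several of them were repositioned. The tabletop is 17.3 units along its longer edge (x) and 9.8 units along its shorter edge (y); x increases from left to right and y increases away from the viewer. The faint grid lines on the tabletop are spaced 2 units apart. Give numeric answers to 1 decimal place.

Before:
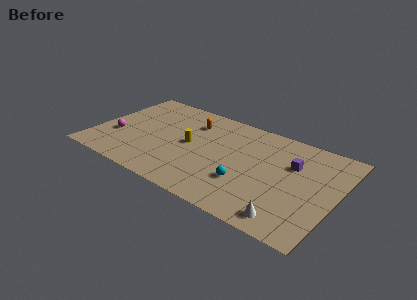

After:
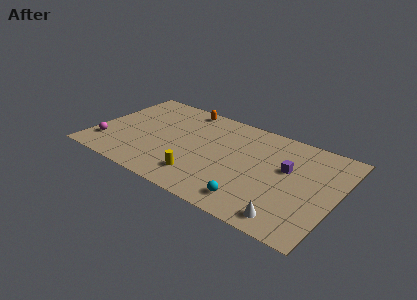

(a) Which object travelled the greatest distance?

the yellow cylinder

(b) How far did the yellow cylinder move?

3.2

The yellow cylinder was near (6.8, 5.0) before and (8.1, 2.1) after, so it travelled √(1.3² + 2.9²) ≈ 3.2 units.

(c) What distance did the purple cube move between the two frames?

0.7

The purple cube was near (14.0, 6.5) before and (13.7, 5.9) after, so it travelled √(0.3² + 0.6²) ≈ 0.7 units.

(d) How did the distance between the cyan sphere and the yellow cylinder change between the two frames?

-1.0

They were about 4.8 units apart before and 3.8 after — 1.0 units closer together.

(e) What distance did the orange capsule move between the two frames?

1.6

The orange capsule was near (6.5, 7.4) before and (5.7, 8.8) after, so it travelled √(0.8² + 1.4²) ≈ 1.6 units.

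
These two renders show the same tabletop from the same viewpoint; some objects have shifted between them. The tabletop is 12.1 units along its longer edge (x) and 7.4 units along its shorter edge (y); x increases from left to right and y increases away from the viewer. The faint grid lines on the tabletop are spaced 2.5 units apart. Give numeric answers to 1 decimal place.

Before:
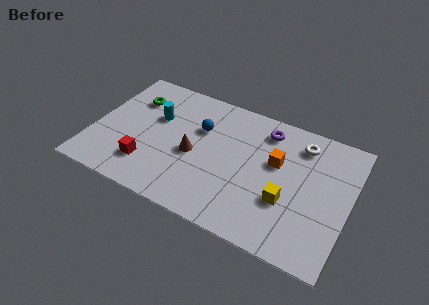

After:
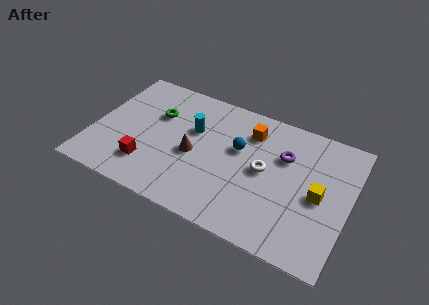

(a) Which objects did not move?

the brown cone and the red cube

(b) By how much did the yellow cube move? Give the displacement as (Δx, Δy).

(1.4, 0.9)

The yellow cube started near (9.3, 2.6) and ended near (10.7, 3.5).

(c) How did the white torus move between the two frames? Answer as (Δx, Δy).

(-1.5, -2.2)

The white torus was at about (9.6, 6.0) and moved to about (8.1, 3.8).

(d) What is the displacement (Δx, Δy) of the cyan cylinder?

(1.8, 0.0)

From the two frames, the cyan cylinder sits at roughly (2.8, 4.7) before and (4.6, 4.7) after.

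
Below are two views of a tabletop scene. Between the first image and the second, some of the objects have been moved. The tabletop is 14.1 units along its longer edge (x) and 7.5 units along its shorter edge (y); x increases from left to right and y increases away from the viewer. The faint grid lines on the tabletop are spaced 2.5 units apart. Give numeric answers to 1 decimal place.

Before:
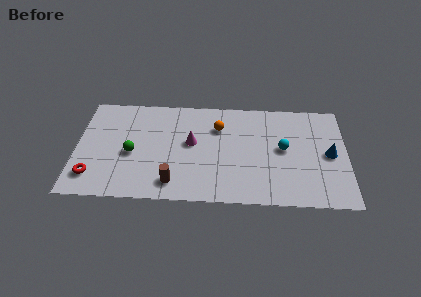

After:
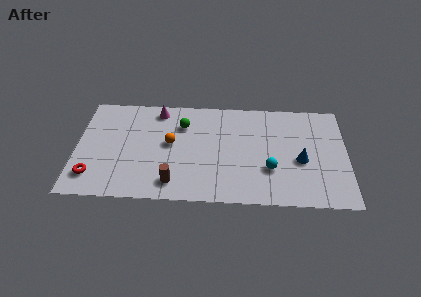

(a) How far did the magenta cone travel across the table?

2.9

The magenta cone was near (6.0, 4.2) before and (4.2, 6.5) after, so it travelled √(1.8² + 2.3²) ≈ 2.9 units.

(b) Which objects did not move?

the brown cylinder and the red torus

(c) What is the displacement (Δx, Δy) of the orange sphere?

(-2.5, -1.3)

The orange sphere was at about (7.4, 5.4) and moved to about (4.9, 4.1).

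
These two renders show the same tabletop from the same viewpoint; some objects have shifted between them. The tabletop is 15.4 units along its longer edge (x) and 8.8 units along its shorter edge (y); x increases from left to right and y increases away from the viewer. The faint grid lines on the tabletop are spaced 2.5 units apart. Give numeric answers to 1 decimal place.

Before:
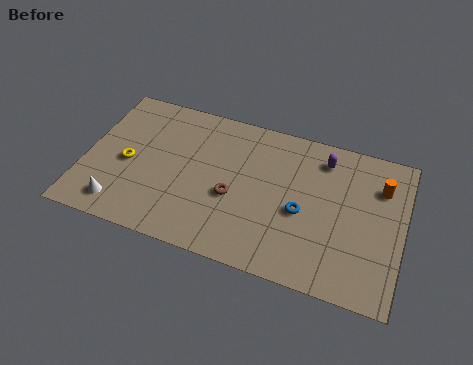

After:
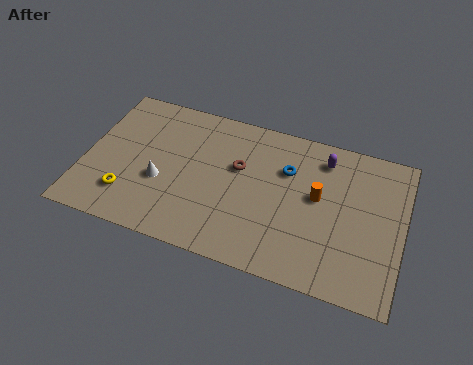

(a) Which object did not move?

the purple capsule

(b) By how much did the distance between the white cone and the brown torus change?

-1.6

Before: roughly 5.7 units apart; after: 4.1. That's 1.6 units closer together.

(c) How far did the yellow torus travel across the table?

1.9

The yellow torus was near (2.1, 4.0) before and (2.3, 2.1) after, so it travelled √(0.2² + 1.9²) ≈ 1.9 units.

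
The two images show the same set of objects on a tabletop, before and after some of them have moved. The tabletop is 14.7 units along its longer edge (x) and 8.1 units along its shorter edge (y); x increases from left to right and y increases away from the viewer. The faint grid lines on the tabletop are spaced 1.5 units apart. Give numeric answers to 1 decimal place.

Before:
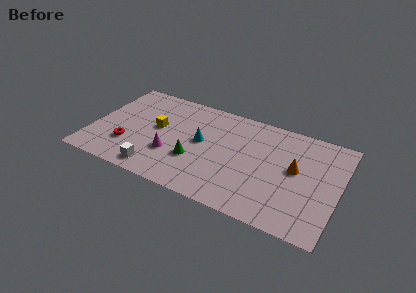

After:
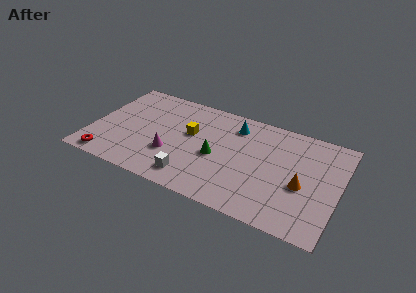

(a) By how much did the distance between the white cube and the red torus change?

+2.7

The distance was about 2.3 in the first image and 5.0 in the second, so they moved 2.7 units further apart.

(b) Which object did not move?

the magenta cone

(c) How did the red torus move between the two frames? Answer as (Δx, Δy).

(-1.0, -1.5)

The red torus started near (2.3, 2.4) and ended near (1.3, 0.9).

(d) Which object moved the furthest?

the cyan cone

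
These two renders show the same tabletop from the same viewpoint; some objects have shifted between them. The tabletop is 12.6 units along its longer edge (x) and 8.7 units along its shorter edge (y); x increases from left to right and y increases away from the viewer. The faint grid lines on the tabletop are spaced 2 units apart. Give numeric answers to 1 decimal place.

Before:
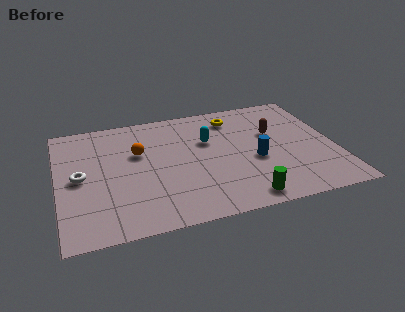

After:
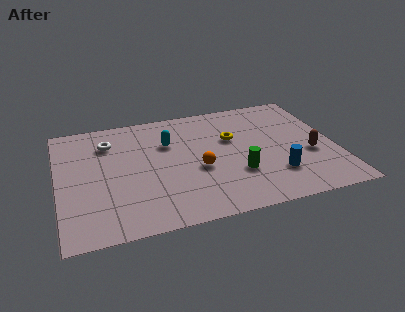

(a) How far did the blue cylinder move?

1.5

The blue cylinder moved from about (8.9, 3.6) to (9.7, 2.3), a distance of √(0.8² + 1.3²) ≈ 1.5.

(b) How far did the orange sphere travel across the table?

3.2

The orange sphere was near (3.7, 5.5) before and (6.3, 3.6) after, so it travelled √(2.6² + 1.9²) ≈ 3.2 units.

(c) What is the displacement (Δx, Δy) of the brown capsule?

(1.5, -2.0)

From the two frames, the brown capsule sits at roughly (9.9, 5.4) before and (11.4, 3.4) after.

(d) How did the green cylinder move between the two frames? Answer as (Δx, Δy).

(-0.1, 1.8)

The green cylinder started near (8.1, 1.0) and ended near (8.0, 2.8).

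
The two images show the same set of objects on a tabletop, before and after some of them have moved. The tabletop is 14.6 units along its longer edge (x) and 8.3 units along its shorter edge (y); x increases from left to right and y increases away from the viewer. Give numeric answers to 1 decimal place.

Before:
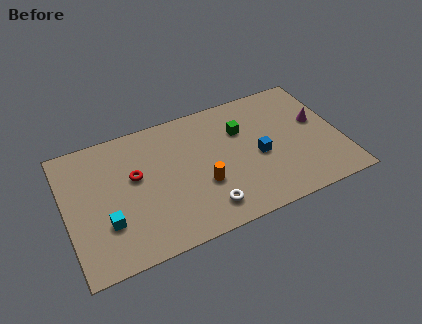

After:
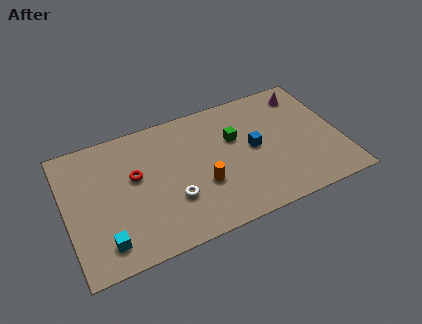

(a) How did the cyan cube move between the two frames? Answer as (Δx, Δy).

(-0.2, -1.1)

The cyan cube was at about (2.0, 2.6) and moved to about (1.8, 1.5).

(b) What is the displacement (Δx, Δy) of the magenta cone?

(-0.4, 2.1)

The magenta cone started near (13.5, 4.8) and ended near (13.1, 6.9).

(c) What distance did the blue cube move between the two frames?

0.6

The blue cube was near (10.2, 3.7) before and (10.0, 4.3) after, so it travelled √(0.2² + 0.6²) ≈ 0.6 units.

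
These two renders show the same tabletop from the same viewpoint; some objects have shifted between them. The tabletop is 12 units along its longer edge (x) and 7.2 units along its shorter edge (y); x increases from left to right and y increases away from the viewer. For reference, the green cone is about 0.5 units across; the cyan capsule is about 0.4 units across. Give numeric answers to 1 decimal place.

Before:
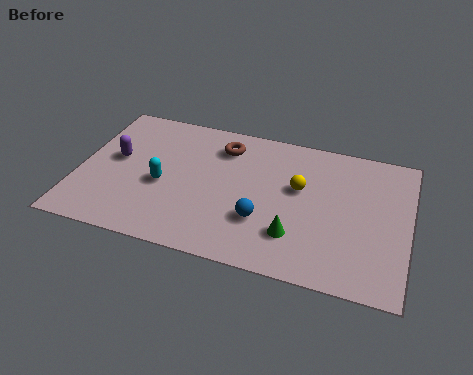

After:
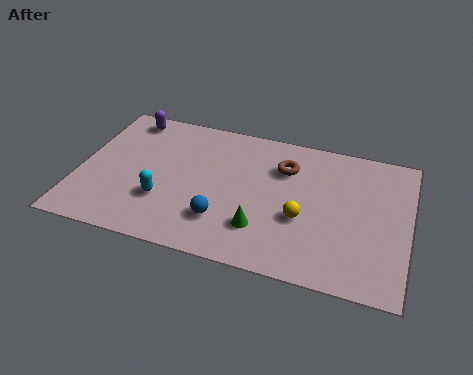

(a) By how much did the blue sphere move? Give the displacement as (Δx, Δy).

(-1.4, -0.4)

The blue sphere started near (6.8, 2.3) and ended near (5.4, 1.9).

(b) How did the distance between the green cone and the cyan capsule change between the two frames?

-1.4

The distance was about 5.0 in the first image and 3.6 in the second, so they moved 1.4 units closer together.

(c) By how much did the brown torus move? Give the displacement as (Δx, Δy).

(2.3, -0.5)

From the two frames, the brown torus sits at roughly (5.1, 5.7) before and (7.4, 5.2) after.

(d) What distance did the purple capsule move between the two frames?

2.3

The purple capsule moved from about (1.3, 4.0) to (1.5, 6.3), a distance of √(0.2² + 2.3²) ≈ 2.3.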